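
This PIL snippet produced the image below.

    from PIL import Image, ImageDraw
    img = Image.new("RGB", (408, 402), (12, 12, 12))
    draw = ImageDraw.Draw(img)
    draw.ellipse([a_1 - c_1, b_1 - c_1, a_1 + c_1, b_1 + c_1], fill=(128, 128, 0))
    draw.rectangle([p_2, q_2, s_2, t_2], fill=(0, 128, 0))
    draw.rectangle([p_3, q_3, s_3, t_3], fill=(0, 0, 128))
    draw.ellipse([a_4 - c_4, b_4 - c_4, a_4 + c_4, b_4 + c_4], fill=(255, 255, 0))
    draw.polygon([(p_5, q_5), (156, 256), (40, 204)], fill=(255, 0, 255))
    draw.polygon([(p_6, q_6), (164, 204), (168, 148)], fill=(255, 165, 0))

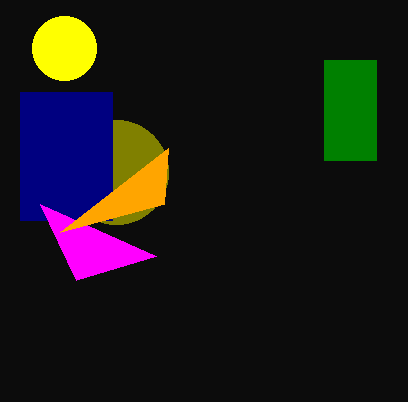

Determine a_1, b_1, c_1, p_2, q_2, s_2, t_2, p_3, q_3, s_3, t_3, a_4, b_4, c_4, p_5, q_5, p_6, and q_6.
a_1 = 116; b_1 = 172; c_1 = 52; p_2 = 324; q_2 = 60; s_2 = 376; t_2 = 160; p_3 = 20; q_3 = 92; s_3 = 112; t_3 = 220; a_4 = 64; b_4 = 48; c_4 = 32; p_5 = 76; q_5 = 280; p_6 = 60; q_6 = 232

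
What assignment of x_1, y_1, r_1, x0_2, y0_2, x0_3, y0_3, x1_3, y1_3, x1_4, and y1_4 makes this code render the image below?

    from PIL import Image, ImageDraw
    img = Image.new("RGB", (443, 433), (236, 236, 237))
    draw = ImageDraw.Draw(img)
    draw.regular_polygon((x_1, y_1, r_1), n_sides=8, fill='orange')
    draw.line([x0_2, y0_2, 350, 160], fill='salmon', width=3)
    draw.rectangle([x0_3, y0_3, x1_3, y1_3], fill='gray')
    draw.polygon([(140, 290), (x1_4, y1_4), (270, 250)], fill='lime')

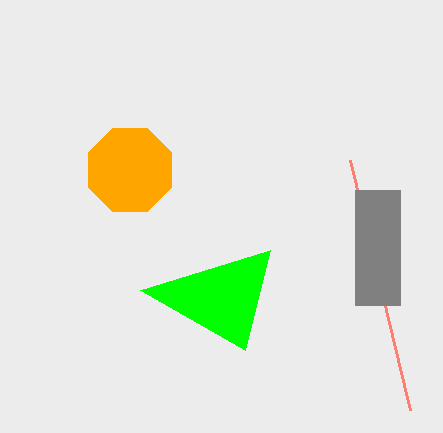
x_1 = 130, y_1 = 170, r_1 = 45, x0_2 = 410, y0_2 = 410, x0_3 = 355, y0_3 = 190, x1_3 = 400, y1_3 = 305, x1_4 = 245, y1_4 = 350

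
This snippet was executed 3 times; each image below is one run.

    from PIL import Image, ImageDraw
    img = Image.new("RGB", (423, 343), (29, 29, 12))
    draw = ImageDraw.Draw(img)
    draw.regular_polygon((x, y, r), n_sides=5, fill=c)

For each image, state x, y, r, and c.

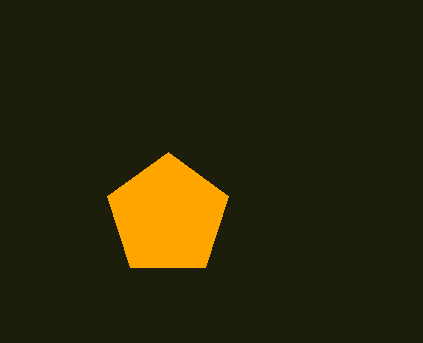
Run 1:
x = 168; y = 216; r = 64; c = 'orange'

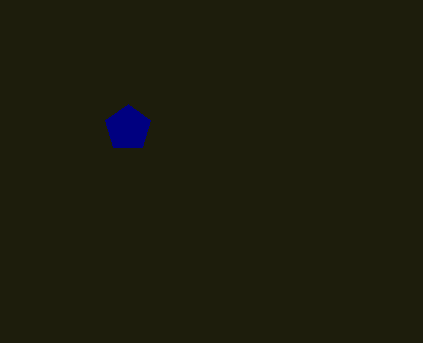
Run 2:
x = 128
y = 128
r = 24
c = 'navy'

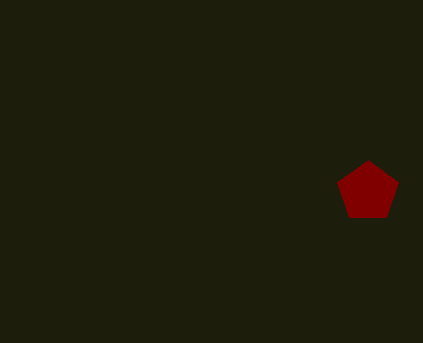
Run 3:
x = 368; y = 192; r = 32; c = 'maroon'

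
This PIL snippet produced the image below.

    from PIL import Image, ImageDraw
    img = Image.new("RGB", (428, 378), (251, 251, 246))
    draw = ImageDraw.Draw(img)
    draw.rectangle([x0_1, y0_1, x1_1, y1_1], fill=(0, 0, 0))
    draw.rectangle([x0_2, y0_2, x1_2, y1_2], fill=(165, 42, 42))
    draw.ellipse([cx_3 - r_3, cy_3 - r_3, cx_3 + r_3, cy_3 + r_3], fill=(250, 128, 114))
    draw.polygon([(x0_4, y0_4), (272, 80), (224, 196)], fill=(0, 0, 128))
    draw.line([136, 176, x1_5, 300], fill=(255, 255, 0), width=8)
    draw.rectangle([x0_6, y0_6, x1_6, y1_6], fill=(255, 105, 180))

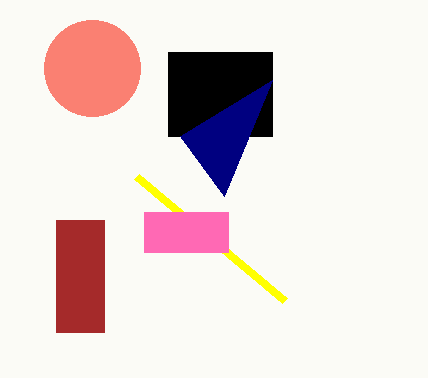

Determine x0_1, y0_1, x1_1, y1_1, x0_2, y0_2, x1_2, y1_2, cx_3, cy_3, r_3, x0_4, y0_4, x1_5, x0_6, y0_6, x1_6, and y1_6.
x0_1 = 168, y0_1 = 52, x1_1 = 272, y1_1 = 136, x0_2 = 56, y0_2 = 220, x1_2 = 104, y1_2 = 332, cx_3 = 92, cy_3 = 68, r_3 = 48, x0_4 = 180, y0_4 = 136, x1_5 = 284, x0_6 = 144, y0_6 = 212, x1_6 = 228, y1_6 = 252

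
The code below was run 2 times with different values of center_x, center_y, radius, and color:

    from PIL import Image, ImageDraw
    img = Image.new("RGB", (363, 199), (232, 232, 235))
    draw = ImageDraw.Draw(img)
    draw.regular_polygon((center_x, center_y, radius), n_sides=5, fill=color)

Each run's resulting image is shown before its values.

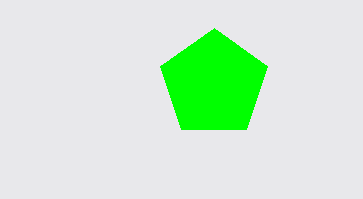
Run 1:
center_x = 214; center_y = 84; radius = 56; color = 'lime'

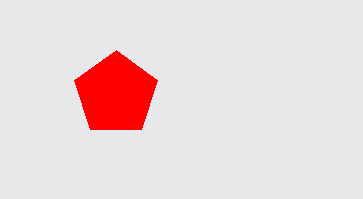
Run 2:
center_x = 116
center_y = 94
radius = 44
color = 'red'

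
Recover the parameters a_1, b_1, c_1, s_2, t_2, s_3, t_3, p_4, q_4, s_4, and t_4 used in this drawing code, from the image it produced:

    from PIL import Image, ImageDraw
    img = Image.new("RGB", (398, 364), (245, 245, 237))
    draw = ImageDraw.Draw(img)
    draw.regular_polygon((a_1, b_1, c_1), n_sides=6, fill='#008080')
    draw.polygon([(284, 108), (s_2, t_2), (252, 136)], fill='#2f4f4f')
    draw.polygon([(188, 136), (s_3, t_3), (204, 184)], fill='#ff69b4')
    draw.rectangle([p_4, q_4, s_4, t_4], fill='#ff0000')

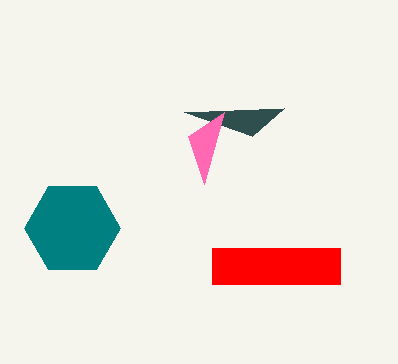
a_1 = 72
b_1 = 228
c_1 = 48
s_2 = 184
t_2 = 112
s_3 = 224
t_3 = 112
p_4 = 212
q_4 = 248
s_4 = 340
t_4 = 284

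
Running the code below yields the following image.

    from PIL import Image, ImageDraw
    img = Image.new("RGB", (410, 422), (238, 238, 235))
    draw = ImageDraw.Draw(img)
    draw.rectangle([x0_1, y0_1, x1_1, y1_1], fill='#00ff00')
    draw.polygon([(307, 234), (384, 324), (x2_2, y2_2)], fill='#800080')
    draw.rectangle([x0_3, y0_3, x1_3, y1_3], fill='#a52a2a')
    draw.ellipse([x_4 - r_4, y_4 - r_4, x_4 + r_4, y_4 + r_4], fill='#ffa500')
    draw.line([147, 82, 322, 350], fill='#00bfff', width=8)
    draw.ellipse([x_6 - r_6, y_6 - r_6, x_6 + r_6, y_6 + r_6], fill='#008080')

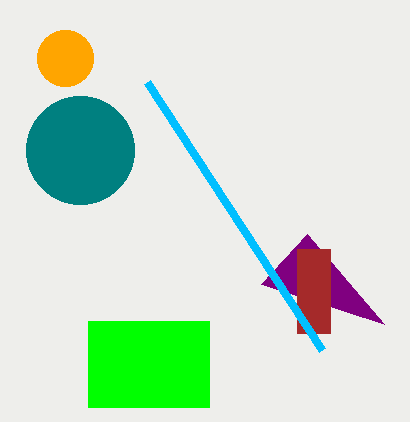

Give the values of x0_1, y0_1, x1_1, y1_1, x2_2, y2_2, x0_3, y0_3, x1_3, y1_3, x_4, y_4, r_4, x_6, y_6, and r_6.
x0_1 = 88; y0_1 = 321; x1_1 = 209; y1_1 = 407; x2_2 = 261; y2_2 = 284; x0_3 = 297; y0_3 = 249; x1_3 = 330; y1_3 = 333; x_4 = 65; y_4 = 58; r_4 = 28; x_6 = 80; y_6 = 150; r_6 = 54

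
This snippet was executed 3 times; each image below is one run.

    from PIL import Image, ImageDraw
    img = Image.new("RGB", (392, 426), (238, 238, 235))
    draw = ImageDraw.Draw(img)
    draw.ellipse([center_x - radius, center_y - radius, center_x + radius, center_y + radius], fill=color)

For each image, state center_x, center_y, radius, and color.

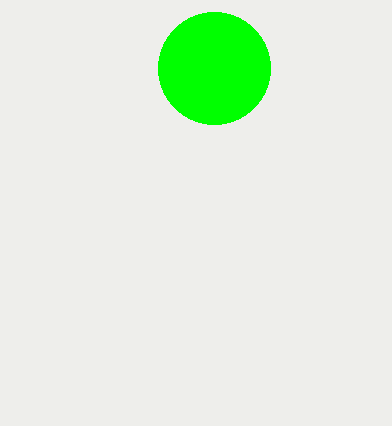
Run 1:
center_x = 214, center_y = 68, radius = 56, color = 'lime'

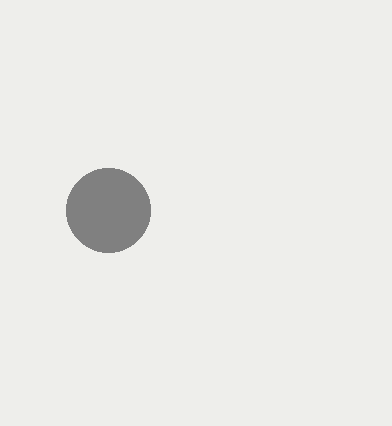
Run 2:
center_x = 108
center_y = 210
radius = 42
color = 'gray'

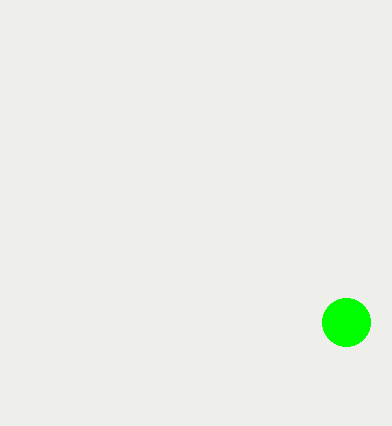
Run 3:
center_x = 346
center_y = 322
radius = 24
color = 'lime'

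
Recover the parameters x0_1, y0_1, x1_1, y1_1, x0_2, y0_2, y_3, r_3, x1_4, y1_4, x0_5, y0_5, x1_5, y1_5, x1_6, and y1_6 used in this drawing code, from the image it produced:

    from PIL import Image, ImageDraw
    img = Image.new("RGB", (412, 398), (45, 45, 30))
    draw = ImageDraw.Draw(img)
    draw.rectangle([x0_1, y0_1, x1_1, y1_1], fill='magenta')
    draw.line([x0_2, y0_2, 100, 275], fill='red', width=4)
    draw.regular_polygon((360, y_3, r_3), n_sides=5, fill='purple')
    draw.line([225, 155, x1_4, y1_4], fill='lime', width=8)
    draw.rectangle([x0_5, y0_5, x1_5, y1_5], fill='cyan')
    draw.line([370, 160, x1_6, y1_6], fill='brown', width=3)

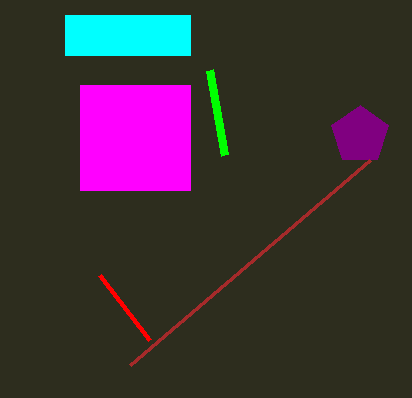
x0_1 = 80; y0_1 = 85; x1_1 = 190; y1_1 = 190; x0_2 = 150; y0_2 = 340; y_3 = 135; r_3 = 30; x1_4 = 210; y1_4 = 70; x0_5 = 65; y0_5 = 15; x1_5 = 190; y1_5 = 55; x1_6 = 130; y1_6 = 365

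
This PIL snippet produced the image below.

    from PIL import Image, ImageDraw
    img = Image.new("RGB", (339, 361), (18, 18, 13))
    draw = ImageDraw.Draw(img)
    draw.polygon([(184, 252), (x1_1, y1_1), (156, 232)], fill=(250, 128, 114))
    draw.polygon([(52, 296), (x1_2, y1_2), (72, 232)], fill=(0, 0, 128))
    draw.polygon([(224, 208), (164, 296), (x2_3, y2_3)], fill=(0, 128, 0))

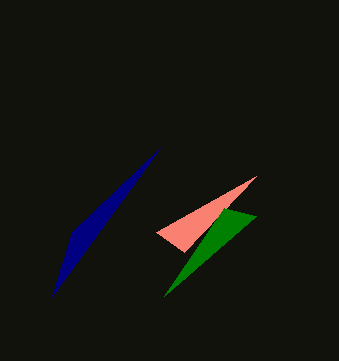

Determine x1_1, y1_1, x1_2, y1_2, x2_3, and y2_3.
x1_1 = 256; y1_1 = 176; x1_2 = 160; y1_2 = 148; x2_3 = 256; y2_3 = 216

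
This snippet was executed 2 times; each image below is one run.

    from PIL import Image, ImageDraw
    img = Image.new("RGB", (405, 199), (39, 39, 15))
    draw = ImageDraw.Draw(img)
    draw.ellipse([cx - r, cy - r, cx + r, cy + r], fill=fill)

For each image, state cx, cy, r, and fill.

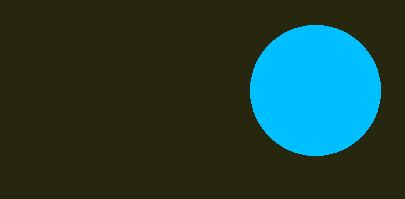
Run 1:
cx = 315, cy = 90, r = 65, fill = 'deepskyblue'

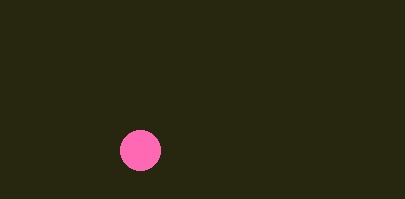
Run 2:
cx = 140
cy = 150
r = 20
fill = 'hotpink'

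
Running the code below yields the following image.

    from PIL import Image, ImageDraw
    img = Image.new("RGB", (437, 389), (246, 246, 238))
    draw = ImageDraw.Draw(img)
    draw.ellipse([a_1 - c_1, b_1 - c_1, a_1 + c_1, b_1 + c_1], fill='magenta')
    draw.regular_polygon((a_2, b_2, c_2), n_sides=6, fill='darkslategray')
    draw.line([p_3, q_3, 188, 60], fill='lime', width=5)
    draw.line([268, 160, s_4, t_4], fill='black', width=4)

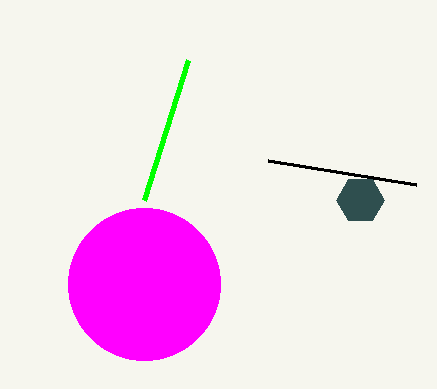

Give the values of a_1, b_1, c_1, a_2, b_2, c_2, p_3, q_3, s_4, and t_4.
a_1 = 144, b_1 = 284, c_1 = 76, a_2 = 360, b_2 = 200, c_2 = 24, p_3 = 144, q_3 = 200, s_4 = 416, t_4 = 184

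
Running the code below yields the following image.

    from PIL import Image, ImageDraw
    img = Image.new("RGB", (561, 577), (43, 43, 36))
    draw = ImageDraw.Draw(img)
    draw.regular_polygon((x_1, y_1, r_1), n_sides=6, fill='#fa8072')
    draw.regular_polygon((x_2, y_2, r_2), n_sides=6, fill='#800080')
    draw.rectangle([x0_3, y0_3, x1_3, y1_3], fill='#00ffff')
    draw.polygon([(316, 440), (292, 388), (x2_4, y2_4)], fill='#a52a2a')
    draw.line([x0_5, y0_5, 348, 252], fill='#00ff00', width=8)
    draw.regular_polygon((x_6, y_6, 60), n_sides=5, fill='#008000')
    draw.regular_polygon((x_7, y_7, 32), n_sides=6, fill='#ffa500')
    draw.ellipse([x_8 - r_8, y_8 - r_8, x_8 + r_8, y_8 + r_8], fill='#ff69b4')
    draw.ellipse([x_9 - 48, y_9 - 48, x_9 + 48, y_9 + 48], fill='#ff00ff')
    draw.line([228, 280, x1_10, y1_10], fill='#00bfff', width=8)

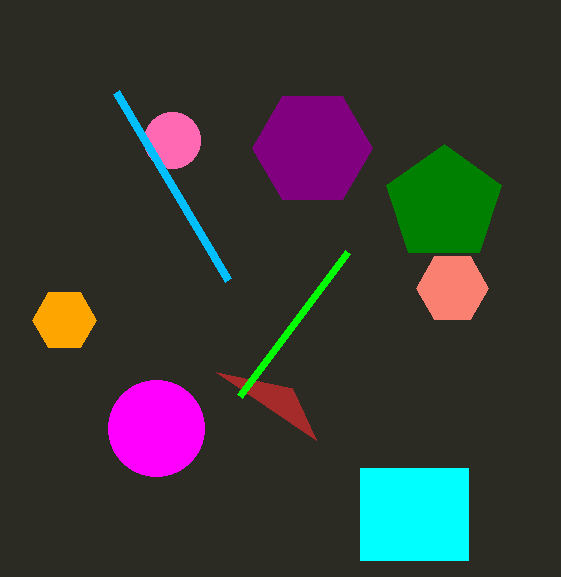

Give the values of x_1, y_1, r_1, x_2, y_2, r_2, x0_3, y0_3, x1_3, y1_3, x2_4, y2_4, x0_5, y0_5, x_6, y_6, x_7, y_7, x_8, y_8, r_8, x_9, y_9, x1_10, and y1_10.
x_1 = 452; y_1 = 288; r_1 = 36; x_2 = 312; y_2 = 148; r_2 = 60; x0_3 = 360; y0_3 = 468; x1_3 = 468; y1_3 = 560; x2_4 = 216; y2_4 = 372; x0_5 = 240; y0_5 = 396; x_6 = 444; y_6 = 204; x_7 = 64; y_7 = 320; x_8 = 172; y_8 = 140; r_8 = 28; x_9 = 156; y_9 = 428; x1_10 = 116; y1_10 = 92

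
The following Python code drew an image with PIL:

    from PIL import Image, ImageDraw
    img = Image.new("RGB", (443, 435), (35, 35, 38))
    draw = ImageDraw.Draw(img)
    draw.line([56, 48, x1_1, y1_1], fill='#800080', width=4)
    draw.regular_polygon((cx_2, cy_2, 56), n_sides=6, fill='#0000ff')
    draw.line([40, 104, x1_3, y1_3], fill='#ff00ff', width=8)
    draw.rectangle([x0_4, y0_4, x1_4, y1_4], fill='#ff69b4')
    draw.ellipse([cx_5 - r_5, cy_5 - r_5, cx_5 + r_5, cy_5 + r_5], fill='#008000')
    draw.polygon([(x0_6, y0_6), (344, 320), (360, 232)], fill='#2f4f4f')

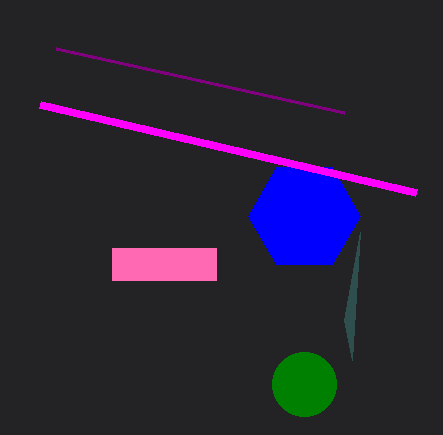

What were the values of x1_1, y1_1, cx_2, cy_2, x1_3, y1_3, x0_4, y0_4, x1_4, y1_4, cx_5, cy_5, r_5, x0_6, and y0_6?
x1_1 = 344
y1_1 = 112
cx_2 = 304
cy_2 = 216
x1_3 = 416
y1_3 = 192
x0_4 = 112
y0_4 = 248
x1_4 = 216
y1_4 = 280
cx_5 = 304
cy_5 = 384
r_5 = 32
x0_6 = 352
y0_6 = 360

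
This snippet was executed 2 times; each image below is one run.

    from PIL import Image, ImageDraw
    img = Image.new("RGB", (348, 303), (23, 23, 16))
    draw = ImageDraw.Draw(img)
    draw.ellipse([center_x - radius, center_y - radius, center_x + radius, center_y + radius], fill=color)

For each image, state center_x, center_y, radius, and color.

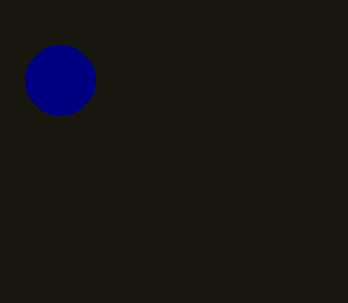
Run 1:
center_x = 60, center_y = 80, radius = 35, color = 'navy'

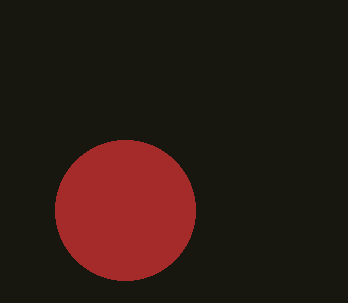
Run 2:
center_x = 125
center_y = 210
radius = 70
color = 'brown'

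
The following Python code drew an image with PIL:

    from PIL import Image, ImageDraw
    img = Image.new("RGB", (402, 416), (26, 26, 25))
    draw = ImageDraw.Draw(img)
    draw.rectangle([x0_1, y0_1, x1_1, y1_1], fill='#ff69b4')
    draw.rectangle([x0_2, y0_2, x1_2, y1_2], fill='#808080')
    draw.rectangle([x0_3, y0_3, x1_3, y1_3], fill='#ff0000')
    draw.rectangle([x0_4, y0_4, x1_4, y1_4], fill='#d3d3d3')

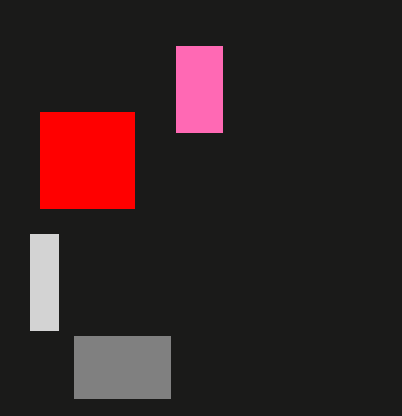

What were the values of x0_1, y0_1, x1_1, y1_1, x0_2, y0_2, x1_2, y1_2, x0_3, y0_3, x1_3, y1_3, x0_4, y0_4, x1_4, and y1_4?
x0_1 = 176; y0_1 = 46; x1_1 = 222; y1_1 = 132; x0_2 = 74; y0_2 = 336; x1_2 = 170; y1_2 = 398; x0_3 = 40; y0_3 = 112; x1_3 = 134; y1_3 = 208; x0_4 = 30; y0_4 = 234; x1_4 = 58; y1_4 = 330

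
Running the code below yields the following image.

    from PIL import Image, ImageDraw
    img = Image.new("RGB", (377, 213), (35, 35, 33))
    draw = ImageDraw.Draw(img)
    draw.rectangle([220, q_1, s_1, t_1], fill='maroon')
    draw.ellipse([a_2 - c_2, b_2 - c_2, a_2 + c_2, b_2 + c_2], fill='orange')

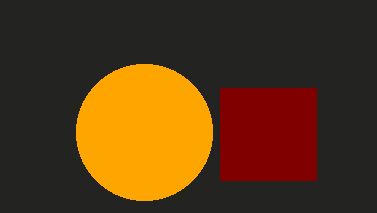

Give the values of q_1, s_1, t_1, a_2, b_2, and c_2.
q_1 = 88
s_1 = 316
t_1 = 180
a_2 = 144
b_2 = 132
c_2 = 68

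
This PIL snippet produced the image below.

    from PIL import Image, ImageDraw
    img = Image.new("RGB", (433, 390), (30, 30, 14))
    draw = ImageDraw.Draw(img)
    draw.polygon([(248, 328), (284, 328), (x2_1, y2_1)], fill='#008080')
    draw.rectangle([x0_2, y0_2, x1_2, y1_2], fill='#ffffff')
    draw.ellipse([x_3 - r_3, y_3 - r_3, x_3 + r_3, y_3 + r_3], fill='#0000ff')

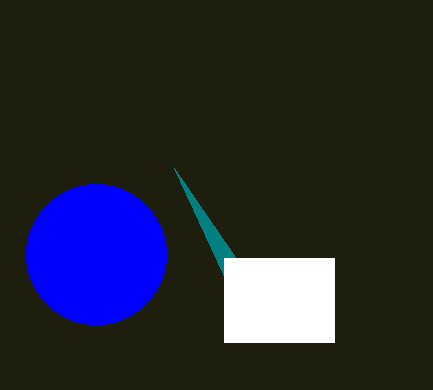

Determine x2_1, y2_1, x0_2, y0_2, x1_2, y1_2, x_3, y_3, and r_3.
x2_1 = 174, y2_1 = 168, x0_2 = 224, y0_2 = 258, x1_2 = 334, y1_2 = 342, x_3 = 96, y_3 = 254, r_3 = 70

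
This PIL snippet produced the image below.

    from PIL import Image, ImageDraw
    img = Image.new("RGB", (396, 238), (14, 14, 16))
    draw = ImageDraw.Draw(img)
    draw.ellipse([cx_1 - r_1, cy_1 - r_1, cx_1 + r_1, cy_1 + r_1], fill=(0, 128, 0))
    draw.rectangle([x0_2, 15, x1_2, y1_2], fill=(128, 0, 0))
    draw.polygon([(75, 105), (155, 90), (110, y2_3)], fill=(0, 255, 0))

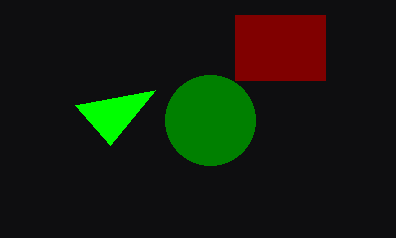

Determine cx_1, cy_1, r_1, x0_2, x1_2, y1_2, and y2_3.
cx_1 = 210
cy_1 = 120
r_1 = 45
x0_2 = 235
x1_2 = 325
y1_2 = 80
y2_3 = 145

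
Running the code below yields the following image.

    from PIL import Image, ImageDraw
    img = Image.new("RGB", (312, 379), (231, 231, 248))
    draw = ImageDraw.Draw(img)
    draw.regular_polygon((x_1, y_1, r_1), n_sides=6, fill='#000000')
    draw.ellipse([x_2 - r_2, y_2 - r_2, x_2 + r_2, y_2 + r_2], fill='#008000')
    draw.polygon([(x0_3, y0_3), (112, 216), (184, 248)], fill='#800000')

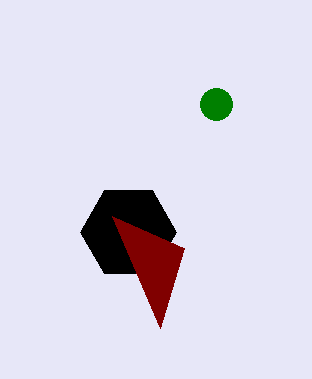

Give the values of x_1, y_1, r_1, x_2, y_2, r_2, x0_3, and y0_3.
x_1 = 128
y_1 = 232
r_1 = 48
x_2 = 216
y_2 = 104
r_2 = 16
x0_3 = 160
y0_3 = 328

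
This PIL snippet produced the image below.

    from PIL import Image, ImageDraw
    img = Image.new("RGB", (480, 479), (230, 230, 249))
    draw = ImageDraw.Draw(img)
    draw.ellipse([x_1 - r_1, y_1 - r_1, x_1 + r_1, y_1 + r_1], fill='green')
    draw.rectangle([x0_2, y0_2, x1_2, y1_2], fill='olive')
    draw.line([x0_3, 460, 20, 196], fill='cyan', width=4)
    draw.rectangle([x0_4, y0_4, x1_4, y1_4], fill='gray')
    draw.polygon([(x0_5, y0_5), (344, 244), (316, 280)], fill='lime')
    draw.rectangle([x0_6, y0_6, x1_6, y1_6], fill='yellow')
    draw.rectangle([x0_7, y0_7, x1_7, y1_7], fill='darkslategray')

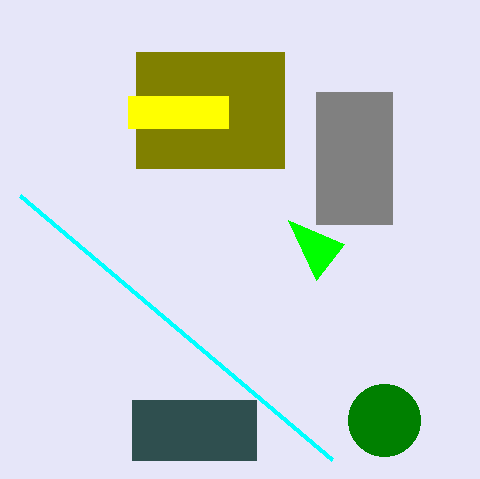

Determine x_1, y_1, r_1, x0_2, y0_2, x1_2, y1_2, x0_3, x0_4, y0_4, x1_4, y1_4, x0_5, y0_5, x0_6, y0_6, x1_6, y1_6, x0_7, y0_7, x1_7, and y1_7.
x_1 = 384; y_1 = 420; r_1 = 36; x0_2 = 136; y0_2 = 52; x1_2 = 284; y1_2 = 168; x0_3 = 332; x0_4 = 316; y0_4 = 92; x1_4 = 392; y1_4 = 224; x0_5 = 288; y0_5 = 220; x0_6 = 128; y0_6 = 96; x1_6 = 228; y1_6 = 128; x0_7 = 132; y0_7 = 400; x1_7 = 256; y1_7 = 460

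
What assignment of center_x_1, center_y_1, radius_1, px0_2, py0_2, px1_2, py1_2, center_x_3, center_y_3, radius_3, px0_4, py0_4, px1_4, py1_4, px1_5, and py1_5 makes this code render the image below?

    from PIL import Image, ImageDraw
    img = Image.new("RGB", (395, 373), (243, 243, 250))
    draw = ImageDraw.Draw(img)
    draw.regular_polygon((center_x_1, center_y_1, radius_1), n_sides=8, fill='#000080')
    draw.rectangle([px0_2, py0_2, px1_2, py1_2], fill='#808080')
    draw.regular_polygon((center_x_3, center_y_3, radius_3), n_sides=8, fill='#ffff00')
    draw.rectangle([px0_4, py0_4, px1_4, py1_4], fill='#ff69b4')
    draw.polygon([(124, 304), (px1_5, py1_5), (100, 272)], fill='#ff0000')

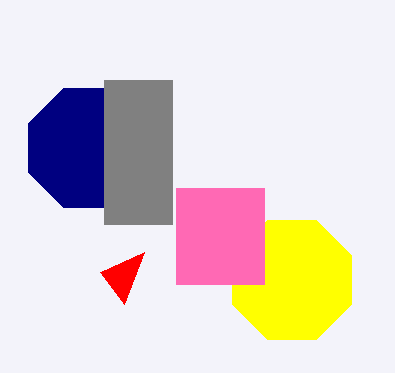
center_x_1 = 88, center_y_1 = 148, radius_1 = 64, px0_2 = 104, py0_2 = 80, px1_2 = 172, py1_2 = 224, center_x_3 = 292, center_y_3 = 280, radius_3 = 64, px0_4 = 176, py0_4 = 188, px1_4 = 264, py1_4 = 284, px1_5 = 144, py1_5 = 252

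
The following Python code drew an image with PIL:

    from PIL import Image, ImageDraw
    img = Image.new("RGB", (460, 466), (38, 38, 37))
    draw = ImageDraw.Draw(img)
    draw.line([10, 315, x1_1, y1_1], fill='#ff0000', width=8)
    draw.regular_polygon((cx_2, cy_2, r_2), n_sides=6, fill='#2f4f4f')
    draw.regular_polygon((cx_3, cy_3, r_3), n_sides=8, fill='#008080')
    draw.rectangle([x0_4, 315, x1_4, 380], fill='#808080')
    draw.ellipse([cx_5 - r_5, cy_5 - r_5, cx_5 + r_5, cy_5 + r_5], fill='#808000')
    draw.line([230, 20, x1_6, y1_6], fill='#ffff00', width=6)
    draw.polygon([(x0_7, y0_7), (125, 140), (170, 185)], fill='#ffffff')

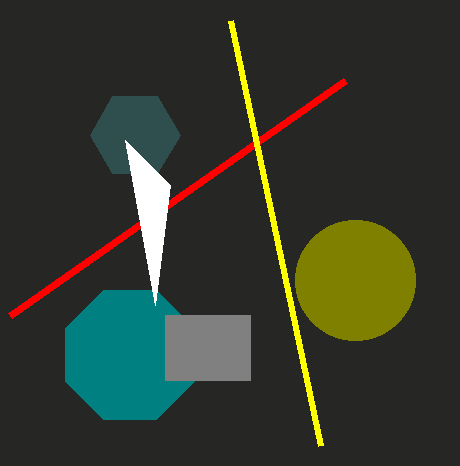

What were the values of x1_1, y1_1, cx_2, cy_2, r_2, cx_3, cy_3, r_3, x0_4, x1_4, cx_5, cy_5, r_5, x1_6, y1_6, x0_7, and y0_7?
x1_1 = 345
y1_1 = 80
cx_2 = 135
cy_2 = 135
r_2 = 45
cx_3 = 130
cy_3 = 355
r_3 = 70
x0_4 = 165
x1_4 = 250
cx_5 = 355
cy_5 = 280
r_5 = 60
x1_6 = 320
y1_6 = 445
x0_7 = 155
y0_7 = 305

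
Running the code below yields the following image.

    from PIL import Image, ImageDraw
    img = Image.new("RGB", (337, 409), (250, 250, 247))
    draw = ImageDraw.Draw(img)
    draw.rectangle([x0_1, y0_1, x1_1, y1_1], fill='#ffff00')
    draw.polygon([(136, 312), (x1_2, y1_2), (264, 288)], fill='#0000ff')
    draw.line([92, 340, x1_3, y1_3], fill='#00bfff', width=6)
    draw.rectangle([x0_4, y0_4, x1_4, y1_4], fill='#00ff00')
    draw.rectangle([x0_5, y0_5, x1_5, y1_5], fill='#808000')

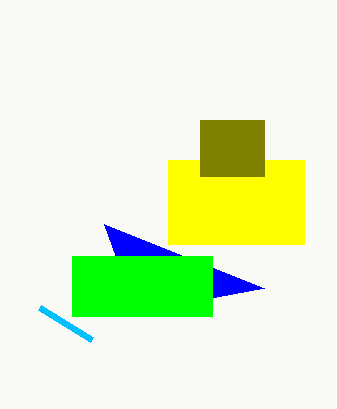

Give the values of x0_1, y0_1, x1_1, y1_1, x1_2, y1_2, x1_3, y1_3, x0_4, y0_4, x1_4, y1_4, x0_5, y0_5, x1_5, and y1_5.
x0_1 = 168
y0_1 = 160
x1_1 = 304
y1_1 = 244
x1_2 = 104
y1_2 = 224
x1_3 = 40
y1_3 = 308
x0_4 = 72
y0_4 = 256
x1_4 = 212
y1_4 = 316
x0_5 = 200
y0_5 = 120
x1_5 = 264
y1_5 = 176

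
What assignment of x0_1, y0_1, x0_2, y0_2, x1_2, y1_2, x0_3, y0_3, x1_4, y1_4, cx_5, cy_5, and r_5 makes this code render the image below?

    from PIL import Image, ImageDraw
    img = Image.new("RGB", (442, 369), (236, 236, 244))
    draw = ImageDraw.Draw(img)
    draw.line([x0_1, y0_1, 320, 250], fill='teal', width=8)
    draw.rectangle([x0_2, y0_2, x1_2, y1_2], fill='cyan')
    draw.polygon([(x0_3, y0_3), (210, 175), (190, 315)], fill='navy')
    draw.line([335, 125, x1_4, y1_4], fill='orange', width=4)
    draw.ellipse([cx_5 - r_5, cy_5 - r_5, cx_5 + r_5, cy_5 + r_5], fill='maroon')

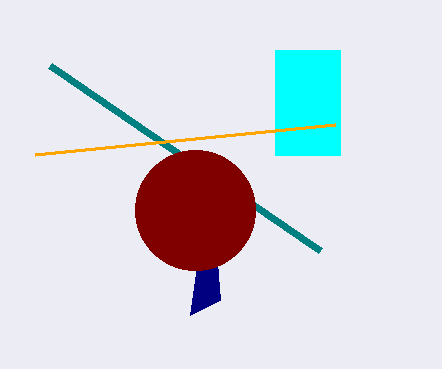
x0_1 = 50
y0_1 = 65
x0_2 = 275
y0_2 = 50
x1_2 = 340
y1_2 = 155
x0_3 = 220
y0_3 = 300
x1_4 = 35
y1_4 = 155
cx_5 = 195
cy_5 = 210
r_5 = 60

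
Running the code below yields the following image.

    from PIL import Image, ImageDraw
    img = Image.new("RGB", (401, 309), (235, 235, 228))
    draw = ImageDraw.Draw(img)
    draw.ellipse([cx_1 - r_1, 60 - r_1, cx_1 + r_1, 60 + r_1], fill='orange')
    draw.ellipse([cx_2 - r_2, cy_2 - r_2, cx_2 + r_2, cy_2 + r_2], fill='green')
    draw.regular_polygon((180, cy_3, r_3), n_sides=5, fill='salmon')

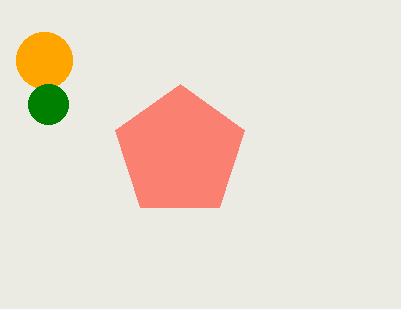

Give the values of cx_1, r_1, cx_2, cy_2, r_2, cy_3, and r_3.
cx_1 = 44, r_1 = 28, cx_2 = 48, cy_2 = 104, r_2 = 20, cy_3 = 152, r_3 = 68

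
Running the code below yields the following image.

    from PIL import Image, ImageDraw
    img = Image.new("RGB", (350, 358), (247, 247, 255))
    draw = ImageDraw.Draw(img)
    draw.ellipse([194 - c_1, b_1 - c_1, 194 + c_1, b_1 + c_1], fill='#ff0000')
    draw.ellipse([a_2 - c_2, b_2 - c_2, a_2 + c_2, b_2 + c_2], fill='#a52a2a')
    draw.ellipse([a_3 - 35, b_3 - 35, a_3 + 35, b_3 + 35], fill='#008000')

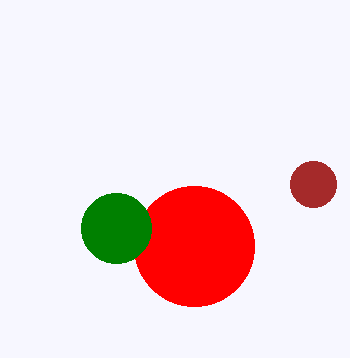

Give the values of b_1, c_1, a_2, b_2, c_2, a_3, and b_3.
b_1 = 246, c_1 = 60, a_2 = 313, b_2 = 184, c_2 = 23, a_3 = 116, b_3 = 228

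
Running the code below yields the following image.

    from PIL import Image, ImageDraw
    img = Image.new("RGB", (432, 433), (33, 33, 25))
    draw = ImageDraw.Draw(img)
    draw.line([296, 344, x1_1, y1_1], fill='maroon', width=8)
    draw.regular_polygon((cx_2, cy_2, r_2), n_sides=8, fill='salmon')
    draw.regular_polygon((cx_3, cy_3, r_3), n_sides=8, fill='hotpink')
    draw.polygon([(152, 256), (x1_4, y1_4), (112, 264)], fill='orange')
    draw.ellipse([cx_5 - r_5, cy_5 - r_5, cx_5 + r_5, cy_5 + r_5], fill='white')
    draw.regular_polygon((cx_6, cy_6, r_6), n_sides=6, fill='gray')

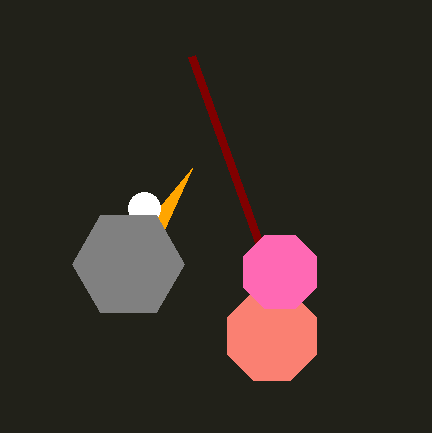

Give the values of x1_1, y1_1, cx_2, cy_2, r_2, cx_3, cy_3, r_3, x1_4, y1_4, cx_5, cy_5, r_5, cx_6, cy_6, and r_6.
x1_1 = 192
y1_1 = 56
cx_2 = 272
cy_2 = 336
r_2 = 48
cx_3 = 280
cy_3 = 272
r_3 = 40
x1_4 = 192
y1_4 = 168
cx_5 = 144
cy_5 = 208
r_5 = 16
cx_6 = 128
cy_6 = 264
r_6 = 56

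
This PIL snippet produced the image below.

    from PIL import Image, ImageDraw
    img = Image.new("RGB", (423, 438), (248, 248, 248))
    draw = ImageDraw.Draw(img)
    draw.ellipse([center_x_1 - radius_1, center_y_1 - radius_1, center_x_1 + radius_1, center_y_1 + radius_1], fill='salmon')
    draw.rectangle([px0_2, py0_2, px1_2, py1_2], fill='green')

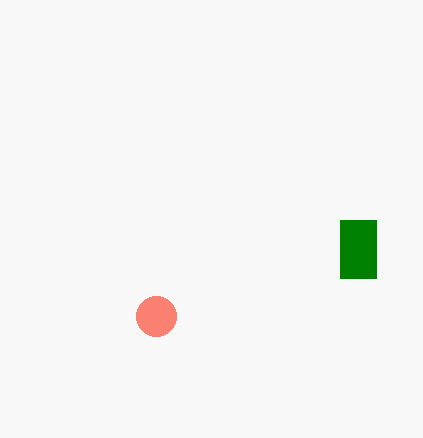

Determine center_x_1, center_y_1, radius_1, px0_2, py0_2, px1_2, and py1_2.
center_x_1 = 156; center_y_1 = 316; radius_1 = 20; px0_2 = 340; py0_2 = 220; px1_2 = 376; py1_2 = 278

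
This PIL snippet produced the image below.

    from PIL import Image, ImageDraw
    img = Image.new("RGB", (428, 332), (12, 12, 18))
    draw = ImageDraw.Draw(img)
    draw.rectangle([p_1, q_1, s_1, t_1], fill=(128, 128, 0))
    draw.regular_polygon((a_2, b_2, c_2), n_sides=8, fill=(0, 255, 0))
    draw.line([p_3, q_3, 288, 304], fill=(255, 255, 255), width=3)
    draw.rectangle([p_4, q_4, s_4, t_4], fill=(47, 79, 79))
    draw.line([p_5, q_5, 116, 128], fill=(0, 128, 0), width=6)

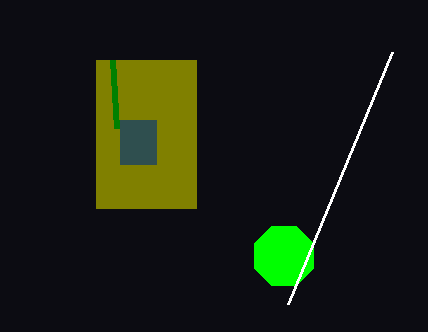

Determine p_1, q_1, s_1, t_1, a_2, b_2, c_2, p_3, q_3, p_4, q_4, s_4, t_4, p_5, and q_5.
p_1 = 96; q_1 = 60; s_1 = 196; t_1 = 208; a_2 = 284; b_2 = 256; c_2 = 32; p_3 = 392; q_3 = 52; p_4 = 120; q_4 = 120; s_4 = 156; t_4 = 164; p_5 = 112; q_5 = 60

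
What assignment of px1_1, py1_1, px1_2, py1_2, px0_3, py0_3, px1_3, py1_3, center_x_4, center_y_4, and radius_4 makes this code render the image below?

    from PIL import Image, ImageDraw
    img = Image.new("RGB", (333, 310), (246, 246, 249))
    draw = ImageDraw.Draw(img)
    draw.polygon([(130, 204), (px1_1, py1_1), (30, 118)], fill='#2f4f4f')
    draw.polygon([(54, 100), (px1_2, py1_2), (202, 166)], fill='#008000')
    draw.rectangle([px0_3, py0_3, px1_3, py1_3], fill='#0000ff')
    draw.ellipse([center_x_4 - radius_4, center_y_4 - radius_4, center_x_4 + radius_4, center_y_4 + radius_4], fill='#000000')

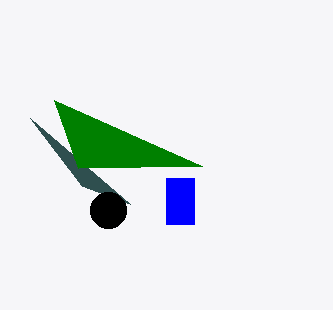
px1_1 = 82, py1_1 = 186, px1_2 = 78, py1_2 = 168, px0_3 = 166, py0_3 = 178, px1_3 = 194, py1_3 = 224, center_x_4 = 108, center_y_4 = 210, radius_4 = 18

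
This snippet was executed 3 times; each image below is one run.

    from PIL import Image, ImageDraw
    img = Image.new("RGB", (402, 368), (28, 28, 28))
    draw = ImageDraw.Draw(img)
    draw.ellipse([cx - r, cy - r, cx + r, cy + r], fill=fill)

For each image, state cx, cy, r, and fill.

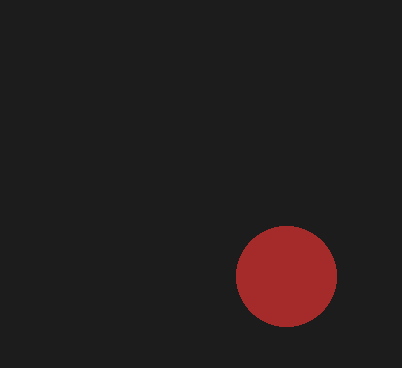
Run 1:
cx = 286, cy = 276, r = 50, fill = 'brown'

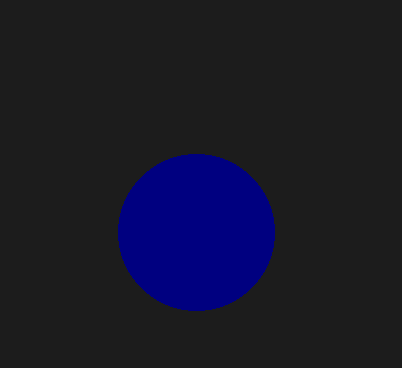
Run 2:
cx = 196
cy = 232
r = 78
fill = 'navy'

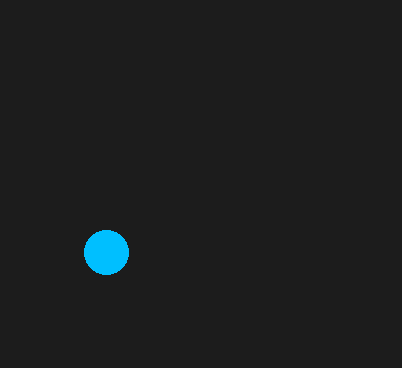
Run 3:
cx = 106, cy = 252, r = 22, fill = 'deepskyblue'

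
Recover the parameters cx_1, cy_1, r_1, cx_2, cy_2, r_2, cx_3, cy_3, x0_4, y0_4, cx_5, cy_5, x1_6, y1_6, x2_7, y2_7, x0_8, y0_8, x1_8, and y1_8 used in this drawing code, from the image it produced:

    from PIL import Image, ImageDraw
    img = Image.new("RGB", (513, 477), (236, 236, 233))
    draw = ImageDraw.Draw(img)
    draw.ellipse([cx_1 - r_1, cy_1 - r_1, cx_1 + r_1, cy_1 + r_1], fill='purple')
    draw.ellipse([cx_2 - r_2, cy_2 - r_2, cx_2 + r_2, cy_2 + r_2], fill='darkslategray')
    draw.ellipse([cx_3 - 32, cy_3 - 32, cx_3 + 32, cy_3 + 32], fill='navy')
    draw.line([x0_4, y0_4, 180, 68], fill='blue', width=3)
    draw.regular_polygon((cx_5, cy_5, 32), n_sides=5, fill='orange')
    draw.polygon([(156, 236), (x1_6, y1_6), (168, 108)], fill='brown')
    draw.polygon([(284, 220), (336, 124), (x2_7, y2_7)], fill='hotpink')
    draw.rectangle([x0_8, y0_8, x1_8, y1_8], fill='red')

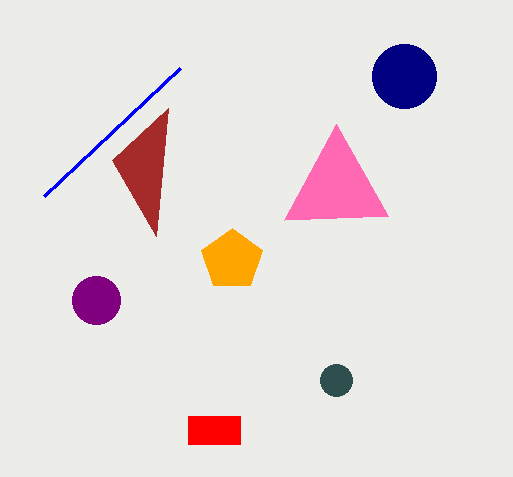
cx_1 = 96
cy_1 = 300
r_1 = 24
cx_2 = 336
cy_2 = 380
r_2 = 16
cx_3 = 404
cy_3 = 76
x0_4 = 44
y0_4 = 196
cx_5 = 232
cy_5 = 260
x1_6 = 112
y1_6 = 160
x2_7 = 388
y2_7 = 216
x0_8 = 188
y0_8 = 416
x1_8 = 240
y1_8 = 444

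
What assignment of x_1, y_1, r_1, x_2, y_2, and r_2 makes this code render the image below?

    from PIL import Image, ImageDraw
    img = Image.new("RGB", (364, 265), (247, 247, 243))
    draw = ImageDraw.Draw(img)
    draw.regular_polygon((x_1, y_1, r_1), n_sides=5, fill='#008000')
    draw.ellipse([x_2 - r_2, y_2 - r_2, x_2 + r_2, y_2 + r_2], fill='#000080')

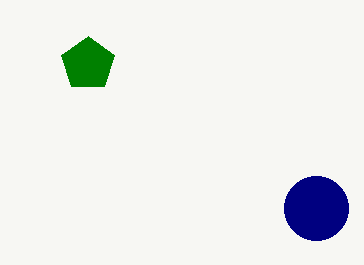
x_1 = 88, y_1 = 64, r_1 = 28, x_2 = 316, y_2 = 208, r_2 = 32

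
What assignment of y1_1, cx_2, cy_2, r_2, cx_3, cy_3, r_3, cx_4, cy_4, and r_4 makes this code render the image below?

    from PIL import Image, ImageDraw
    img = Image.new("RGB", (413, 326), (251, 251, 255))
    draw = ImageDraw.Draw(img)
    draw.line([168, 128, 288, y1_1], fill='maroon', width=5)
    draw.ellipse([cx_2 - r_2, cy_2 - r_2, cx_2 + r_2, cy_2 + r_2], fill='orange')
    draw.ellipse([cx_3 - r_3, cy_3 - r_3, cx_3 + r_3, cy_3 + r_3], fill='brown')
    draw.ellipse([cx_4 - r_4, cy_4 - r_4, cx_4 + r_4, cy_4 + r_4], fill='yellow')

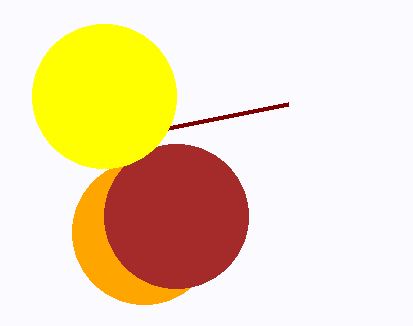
y1_1 = 104, cx_2 = 144, cy_2 = 232, r_2 = 72, cx_3 = 176, cy_3 = 216, r_3 = 72, cx_4 = 104, cy_4 = 96, r_4 = 72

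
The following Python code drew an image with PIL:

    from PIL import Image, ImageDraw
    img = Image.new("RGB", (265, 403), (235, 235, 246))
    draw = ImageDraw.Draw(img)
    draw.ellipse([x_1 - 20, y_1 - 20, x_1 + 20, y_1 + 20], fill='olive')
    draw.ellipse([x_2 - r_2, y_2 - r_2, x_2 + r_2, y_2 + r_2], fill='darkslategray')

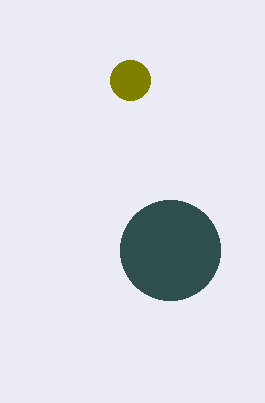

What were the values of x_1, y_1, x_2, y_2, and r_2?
x_1 = 130; y_1 = 80; x_2 = 170; y_2 = 250; r_2 = 50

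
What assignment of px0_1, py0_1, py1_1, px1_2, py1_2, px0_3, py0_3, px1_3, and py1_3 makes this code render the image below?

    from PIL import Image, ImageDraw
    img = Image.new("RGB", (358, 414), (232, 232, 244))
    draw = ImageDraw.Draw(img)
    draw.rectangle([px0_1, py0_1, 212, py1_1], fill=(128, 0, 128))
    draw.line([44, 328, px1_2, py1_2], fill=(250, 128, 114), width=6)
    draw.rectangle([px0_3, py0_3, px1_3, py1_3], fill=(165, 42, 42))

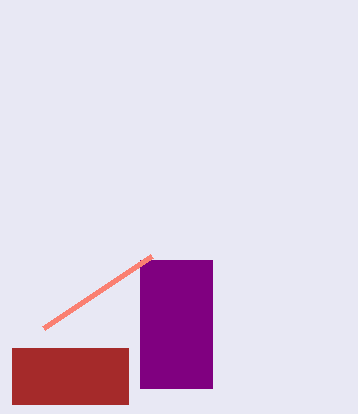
px0_1 = 140; py0_1 = 260; py1_1 = 388; px1_2 = 152; py1_2 = 256; px0_3 = 12; py0_3 = 348; px1_3 = 128; py1_3 = 404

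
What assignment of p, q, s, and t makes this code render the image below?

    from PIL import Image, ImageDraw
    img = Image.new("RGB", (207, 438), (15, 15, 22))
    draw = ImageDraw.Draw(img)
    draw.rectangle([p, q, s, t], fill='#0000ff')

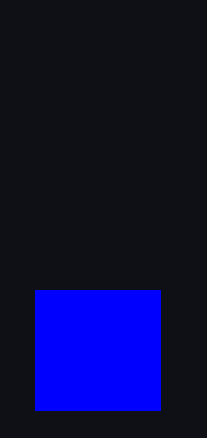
p = 35, q = 290, s = 160, t = 410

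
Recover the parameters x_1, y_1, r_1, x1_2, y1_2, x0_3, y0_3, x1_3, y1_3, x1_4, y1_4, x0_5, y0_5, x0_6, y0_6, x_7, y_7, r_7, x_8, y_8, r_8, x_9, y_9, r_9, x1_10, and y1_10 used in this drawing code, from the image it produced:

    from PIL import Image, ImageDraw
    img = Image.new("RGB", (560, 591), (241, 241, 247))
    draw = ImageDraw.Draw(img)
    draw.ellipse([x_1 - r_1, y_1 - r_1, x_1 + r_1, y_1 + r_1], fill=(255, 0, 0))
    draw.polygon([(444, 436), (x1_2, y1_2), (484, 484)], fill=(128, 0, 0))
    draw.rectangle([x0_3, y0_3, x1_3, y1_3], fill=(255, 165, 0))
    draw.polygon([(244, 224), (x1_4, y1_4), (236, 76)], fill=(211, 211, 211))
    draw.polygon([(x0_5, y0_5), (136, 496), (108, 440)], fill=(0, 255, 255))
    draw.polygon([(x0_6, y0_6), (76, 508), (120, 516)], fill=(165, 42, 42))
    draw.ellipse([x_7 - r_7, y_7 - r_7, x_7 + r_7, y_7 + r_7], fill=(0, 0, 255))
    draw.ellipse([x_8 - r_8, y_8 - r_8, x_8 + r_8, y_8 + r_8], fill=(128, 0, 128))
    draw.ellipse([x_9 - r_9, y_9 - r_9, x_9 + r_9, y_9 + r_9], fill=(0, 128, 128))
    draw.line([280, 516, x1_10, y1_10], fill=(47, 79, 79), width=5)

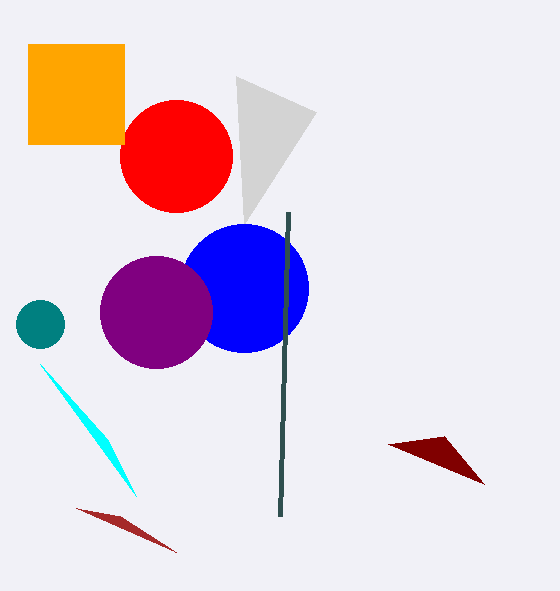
x_1 = 176
y_1 = 156
r_1 = 56
x1_2 = 388
y1_2 = 444
x0_3 = 28
y0_3 = 44
x1_3 = 124
y1_3 = 144
x1_4 = 316
y1_4 = 112
x0_5 = 40
y0_5 = 364
x0_6 = 176
y0_6 = 552
x_7 = 244
y_7 = 288
r_7 = 64
x_8 = 156
y_8 = 312
r_8 = 56
x_9 = 40
y_9 = 324
r_9 = 24
x1_10 = 288
y1_10 = 212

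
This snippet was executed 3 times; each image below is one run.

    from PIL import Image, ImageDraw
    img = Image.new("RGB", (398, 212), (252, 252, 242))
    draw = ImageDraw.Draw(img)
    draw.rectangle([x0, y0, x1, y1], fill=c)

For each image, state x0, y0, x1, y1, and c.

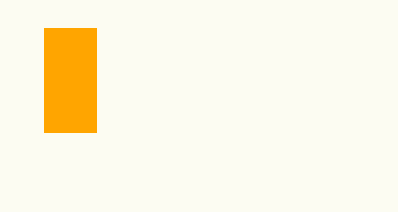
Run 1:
x0 = 44; y0 = 28; x1 = 96; y1 = 132; c = 'orange'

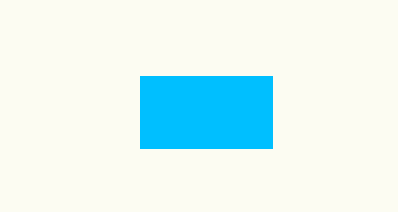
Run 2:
x0 = 140, y0 = 76, x1 = 272, y1 = 148, c = 'deepskyblue'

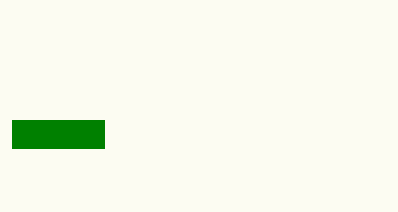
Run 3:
x0 = 12
y0 = 120
x1 = 104
y1 = 148
c = 'green'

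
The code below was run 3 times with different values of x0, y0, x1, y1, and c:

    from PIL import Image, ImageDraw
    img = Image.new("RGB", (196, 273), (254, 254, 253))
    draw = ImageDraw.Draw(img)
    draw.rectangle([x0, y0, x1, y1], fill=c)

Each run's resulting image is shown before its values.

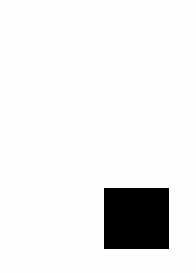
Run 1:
x0 = 104, y0 = 188, x1 = 168, y1 = 248, c = 'black'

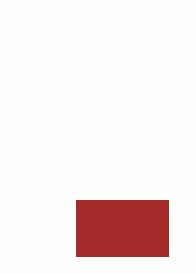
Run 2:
x0 = 76; y0 = 200; x1 = 168; y1 = 256; c = 'brown'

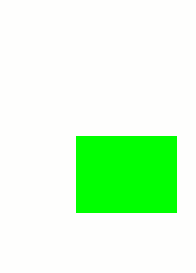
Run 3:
x0 = 76; y0 = 136; x1 = 176; y1 = 212; c = 'lime'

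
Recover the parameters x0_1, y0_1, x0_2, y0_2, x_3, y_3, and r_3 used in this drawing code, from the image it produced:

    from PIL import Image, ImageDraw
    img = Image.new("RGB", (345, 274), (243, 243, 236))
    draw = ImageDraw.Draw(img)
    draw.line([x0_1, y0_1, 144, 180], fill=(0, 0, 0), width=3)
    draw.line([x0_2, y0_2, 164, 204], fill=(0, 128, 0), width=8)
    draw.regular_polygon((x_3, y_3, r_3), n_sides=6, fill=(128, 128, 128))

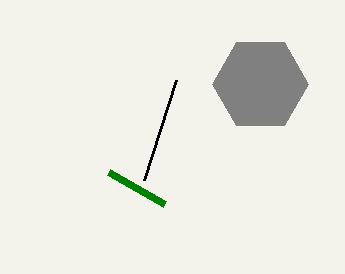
x0_1 = 176; y0_1 = 80; x0_2 = 108; y0_2 = 172; x_3 = 260; y_3 = 84; r_3 = 48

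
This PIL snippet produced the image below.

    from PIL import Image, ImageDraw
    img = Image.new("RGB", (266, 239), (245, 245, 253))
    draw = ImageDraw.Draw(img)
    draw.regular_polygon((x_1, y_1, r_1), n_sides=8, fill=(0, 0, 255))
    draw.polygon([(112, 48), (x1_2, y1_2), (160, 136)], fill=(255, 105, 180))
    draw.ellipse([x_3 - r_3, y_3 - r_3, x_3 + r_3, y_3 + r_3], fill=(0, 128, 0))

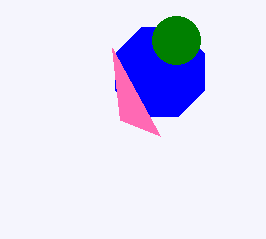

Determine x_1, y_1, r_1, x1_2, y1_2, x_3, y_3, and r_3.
x_1 = 160; y_1 = 72; r_1 = 48; x1_2 = 120; y1_2 = 120; x_3 = 176; y_3 = 40; r_3 = 24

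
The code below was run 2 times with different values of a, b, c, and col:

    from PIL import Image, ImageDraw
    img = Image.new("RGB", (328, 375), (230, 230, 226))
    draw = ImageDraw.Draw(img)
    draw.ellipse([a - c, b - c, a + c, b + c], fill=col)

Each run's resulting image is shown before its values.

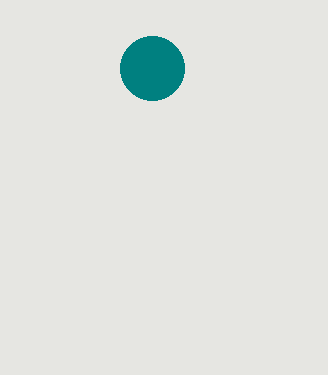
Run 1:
a = 152
b = 68
c = 32
col = 'teal'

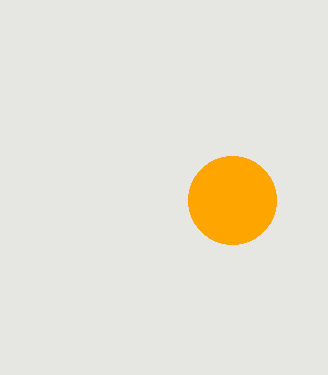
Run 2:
a = 232; b = 200; c = 44; col = 'orange'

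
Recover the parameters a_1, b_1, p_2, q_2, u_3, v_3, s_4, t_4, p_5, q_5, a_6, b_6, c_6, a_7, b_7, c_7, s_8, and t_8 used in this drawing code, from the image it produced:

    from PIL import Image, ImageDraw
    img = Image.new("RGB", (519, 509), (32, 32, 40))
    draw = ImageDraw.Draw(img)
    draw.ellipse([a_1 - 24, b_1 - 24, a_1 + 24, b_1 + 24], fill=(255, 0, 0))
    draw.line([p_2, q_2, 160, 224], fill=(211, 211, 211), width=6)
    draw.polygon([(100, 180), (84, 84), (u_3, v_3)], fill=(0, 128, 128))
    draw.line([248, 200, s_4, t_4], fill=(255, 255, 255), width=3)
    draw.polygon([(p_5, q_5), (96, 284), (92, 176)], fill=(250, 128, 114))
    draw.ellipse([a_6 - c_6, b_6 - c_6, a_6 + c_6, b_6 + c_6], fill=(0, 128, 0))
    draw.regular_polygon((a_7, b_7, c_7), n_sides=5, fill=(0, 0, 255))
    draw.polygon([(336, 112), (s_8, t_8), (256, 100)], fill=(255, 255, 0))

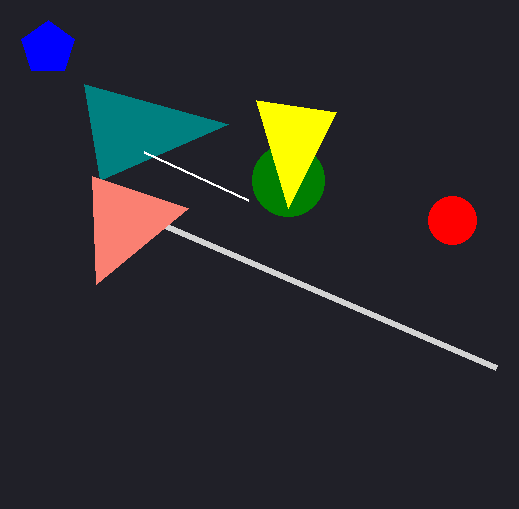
a_1 = 452; b_1 = 220; p_2 = 496; q_2 = 368; u_3 = 228; v_3 = 124; s_4 = 144; t_4 = 152; p_5 = 188; q_5 = 208; a_6 = 288; b_6 = 180; c_6 = 36; a_7 = 48; b_7 = 48; c_7 = 28; s_8 = 288; t_8 = 208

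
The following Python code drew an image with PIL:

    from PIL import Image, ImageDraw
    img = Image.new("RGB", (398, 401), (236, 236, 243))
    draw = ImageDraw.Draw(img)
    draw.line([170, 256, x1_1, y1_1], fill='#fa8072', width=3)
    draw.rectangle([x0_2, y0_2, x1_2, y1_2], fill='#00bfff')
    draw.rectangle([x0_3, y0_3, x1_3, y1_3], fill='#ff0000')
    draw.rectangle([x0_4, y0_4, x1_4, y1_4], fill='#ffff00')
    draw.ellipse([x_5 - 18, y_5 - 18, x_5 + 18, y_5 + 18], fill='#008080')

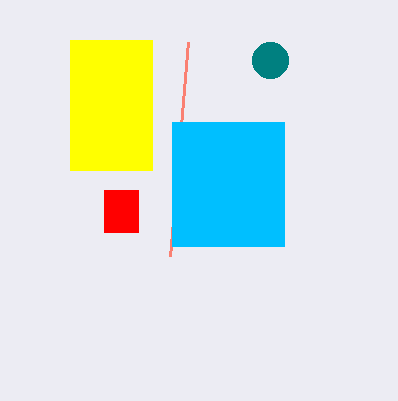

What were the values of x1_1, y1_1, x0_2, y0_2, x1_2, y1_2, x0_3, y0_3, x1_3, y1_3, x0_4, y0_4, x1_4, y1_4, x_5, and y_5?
x1_1 = 188
y1_1 = 42
x0_2 = 172
y0_2 = 122
x1_2 = 284
y1_2 = 246
x0_3 = 104
y0_3 = 190
x1_3 = 138
y1_3 = 232
x0_4 = 70
y0_4 = 40
x1_4 = 152
y1_4 = 170
x_5 = 270
y_5 = 60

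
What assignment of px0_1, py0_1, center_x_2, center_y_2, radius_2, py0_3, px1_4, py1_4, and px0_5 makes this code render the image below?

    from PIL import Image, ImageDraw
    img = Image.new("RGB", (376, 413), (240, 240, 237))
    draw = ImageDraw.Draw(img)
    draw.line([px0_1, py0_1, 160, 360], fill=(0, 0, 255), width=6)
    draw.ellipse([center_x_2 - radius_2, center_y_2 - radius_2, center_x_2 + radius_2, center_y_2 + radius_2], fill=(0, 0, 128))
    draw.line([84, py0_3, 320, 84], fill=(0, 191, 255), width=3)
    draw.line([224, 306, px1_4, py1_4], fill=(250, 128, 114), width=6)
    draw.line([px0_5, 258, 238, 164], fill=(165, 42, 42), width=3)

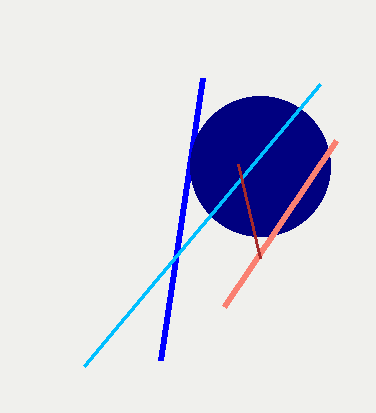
px0_1 = 202, py0_1 = 78, center_x_2 = 260, center_y_2 = 166, radius_2 = 70, py0_3 = 366, px1_4 = 336, py1_4 = 140, px0_5 = 260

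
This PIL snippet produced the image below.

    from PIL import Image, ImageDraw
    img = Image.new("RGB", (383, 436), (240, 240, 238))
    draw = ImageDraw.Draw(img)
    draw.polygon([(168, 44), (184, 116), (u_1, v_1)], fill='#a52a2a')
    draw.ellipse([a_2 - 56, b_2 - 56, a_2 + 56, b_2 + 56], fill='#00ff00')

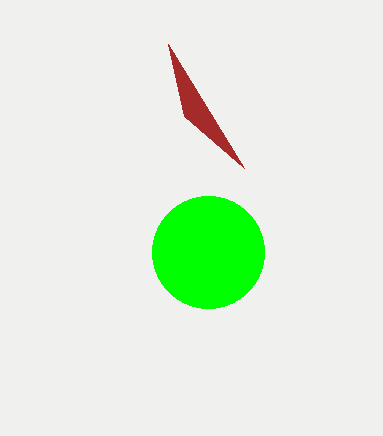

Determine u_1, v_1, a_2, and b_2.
u_1 = 244; v_1 = 168; a_2 = 208; b_2 = 252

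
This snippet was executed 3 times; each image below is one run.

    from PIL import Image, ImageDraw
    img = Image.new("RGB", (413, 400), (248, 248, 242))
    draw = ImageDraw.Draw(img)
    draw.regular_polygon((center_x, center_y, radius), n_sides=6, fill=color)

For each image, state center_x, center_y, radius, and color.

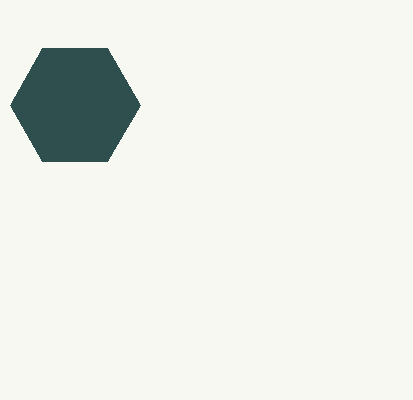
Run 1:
center_x = 75
center_y = 105
radius = 65
color = 'darkslategray'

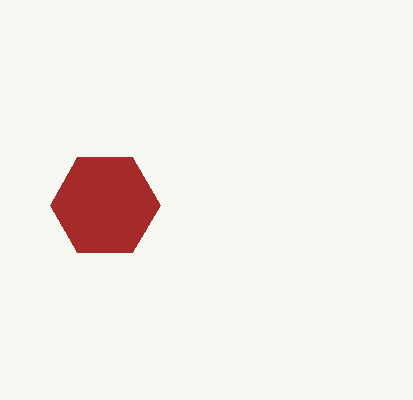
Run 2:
center_x = 105
center_y = 205
radius = 55
color = 'brown'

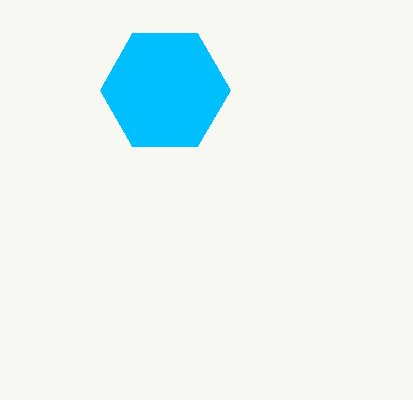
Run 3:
center_x = 165, center_y = 90, radius = 65, color = 'deepskyblue'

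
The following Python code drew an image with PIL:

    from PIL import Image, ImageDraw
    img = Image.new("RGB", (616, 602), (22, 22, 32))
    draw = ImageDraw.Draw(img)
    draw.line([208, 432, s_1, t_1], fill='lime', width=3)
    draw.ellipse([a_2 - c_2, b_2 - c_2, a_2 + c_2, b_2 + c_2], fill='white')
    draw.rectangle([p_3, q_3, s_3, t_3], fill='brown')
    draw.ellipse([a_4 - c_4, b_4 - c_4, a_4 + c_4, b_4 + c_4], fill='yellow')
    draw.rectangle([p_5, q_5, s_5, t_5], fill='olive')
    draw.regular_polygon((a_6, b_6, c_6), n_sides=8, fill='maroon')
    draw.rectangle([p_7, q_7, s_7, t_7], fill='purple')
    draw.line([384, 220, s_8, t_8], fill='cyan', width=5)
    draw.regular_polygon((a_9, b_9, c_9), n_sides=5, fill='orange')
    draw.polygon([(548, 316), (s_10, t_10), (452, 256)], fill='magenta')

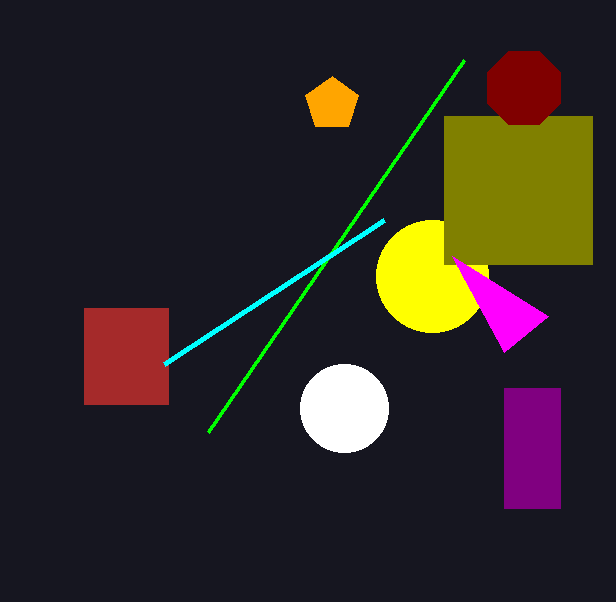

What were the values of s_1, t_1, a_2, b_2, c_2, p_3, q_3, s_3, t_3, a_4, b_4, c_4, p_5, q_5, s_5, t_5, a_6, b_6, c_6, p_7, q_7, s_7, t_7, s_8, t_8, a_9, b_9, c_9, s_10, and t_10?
s_1 = 464, t_1 = 60, a_2 = 344, b_2 = 408, c_2 = 44, p_3 = 84, q_3 = 308, s_3 = 168, t_3 = 404, a_4 = 432, b_4 = 276, c_4 = 56, p_5 = 444, q_5 = 116, s_5 = 592, t_5 = 264, a_6 = 524, b_6 = 88, c_6 = 40, p_7 = 504, q_7 = 388, s_7 = 560, t_7 = 508, s_8 = 164, t_8 = 364, a_9 = 332, b_9 = 104, c_9 = 28, s_10 = 504, t_10 = 352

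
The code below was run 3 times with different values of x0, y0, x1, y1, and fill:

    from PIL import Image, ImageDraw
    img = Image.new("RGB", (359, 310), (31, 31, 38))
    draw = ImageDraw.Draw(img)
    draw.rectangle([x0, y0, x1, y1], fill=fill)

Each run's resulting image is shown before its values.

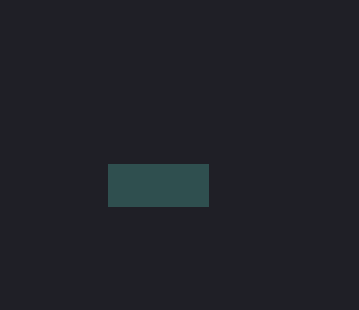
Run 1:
x0 = 108, y0 = 164, x1 = 208, y1 = 206, fill = 'darkslategray'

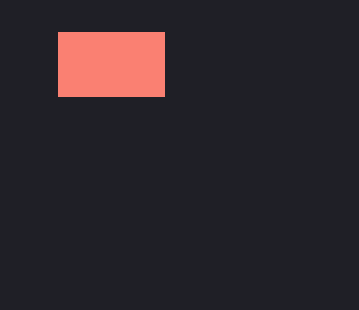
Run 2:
x0 = 58, y0 = 32, x1 = 164, y1 = 96, fill = 'salmon'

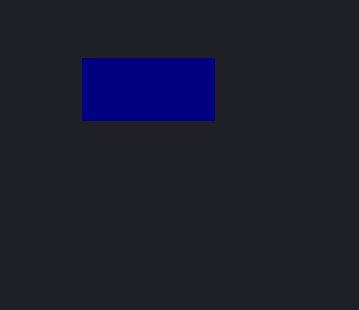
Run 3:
x0 = 82, y0 = 58, x1 = 214, y1 = 120, fill = 'navy'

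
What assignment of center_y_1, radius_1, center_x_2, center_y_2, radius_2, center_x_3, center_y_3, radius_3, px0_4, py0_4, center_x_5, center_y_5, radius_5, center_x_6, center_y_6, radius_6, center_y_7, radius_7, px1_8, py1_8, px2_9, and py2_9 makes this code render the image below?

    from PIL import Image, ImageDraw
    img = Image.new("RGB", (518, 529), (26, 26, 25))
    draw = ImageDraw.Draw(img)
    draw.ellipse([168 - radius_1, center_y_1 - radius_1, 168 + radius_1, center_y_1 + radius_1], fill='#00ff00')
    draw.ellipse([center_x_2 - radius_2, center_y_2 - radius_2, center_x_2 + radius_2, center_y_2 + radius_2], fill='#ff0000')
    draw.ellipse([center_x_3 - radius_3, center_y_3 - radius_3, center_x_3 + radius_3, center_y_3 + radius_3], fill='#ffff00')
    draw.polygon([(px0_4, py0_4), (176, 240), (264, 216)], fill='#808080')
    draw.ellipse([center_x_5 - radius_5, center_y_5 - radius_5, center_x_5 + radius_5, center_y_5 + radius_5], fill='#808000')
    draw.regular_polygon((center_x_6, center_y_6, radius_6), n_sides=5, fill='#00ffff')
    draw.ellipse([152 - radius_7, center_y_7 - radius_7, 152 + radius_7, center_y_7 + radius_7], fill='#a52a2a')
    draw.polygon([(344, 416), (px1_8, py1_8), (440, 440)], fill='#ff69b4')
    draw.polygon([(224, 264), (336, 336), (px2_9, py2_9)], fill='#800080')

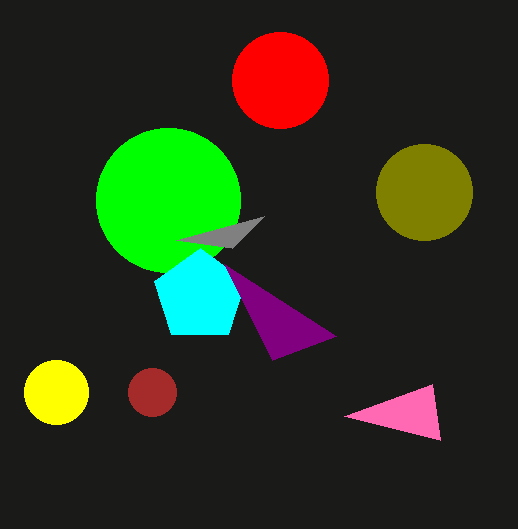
center_y_1 = 200
radius_1 = 72
center_x_2 = 280
center_y_2 = 80
radius_2 = 48
center_x_3 = 56
center_y_3 = 392
radius_3 = 32
px0_4 = 232
py0_4 = 248
center_x_5 = 424
center_y_5 = 192
radius_5 = 48
center_x_6 = 200
center_y_6 = 296
radius_6 = 48
center_y_7 = 392
radius_7 = 24
px1_8 = 432
py1_8 = 384
px2_9 = 272
py2_9 = 360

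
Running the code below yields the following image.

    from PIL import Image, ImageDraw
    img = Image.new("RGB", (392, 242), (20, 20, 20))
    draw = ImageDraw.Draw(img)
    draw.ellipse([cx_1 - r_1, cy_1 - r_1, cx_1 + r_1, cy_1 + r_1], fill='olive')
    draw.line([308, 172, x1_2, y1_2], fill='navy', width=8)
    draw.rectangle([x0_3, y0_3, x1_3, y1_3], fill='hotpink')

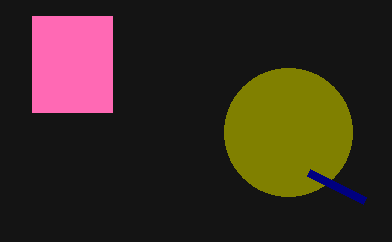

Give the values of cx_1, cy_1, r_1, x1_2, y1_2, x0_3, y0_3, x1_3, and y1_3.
cx_1 = 288
cy_1 = 132
r_1 = 64
x1_2 = 364
y1_2 = 200
x0_3 = 32
y0_3 = 16
x1_3 = 112
y1_3 = 112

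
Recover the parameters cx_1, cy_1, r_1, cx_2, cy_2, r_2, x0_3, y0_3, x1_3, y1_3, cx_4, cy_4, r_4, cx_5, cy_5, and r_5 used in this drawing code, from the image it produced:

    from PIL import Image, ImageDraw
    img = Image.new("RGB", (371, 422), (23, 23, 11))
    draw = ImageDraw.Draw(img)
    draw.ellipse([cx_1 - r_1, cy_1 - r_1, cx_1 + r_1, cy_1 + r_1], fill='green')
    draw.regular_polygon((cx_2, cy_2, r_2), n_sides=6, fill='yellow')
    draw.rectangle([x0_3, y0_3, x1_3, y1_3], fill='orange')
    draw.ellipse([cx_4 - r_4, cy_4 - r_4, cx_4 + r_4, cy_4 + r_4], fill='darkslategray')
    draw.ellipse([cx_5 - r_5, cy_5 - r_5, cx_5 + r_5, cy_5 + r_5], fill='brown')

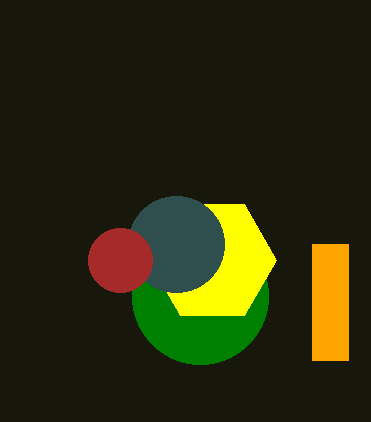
cx_1 = 200; cy_1 = 296; r_1 = 68; cx_2 = 212; cy_2 = 260; r_2 = 64; x0_3 = 312; y0_3 = 244; x1_3 = 348; y1_3 = 360; cx_4 = 176; cy_4 = 244; r_4 = 48; cx_5 = 120; cy_5 = 260; r_5 = 32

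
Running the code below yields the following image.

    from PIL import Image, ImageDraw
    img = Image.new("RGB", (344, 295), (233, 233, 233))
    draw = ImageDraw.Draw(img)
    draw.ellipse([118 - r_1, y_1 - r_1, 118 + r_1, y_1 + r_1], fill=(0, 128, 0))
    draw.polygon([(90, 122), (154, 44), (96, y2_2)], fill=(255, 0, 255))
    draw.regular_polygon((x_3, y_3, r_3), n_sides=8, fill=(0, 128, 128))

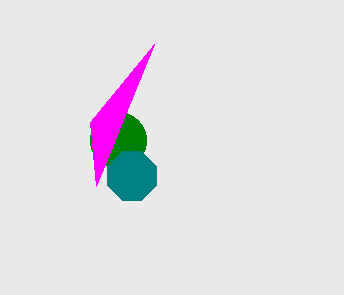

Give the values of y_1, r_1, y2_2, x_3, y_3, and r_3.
y_1 = 140; r_1 = 28; y2_2 = 186; x_3 = 132; y_3 = 176; r_3 = 26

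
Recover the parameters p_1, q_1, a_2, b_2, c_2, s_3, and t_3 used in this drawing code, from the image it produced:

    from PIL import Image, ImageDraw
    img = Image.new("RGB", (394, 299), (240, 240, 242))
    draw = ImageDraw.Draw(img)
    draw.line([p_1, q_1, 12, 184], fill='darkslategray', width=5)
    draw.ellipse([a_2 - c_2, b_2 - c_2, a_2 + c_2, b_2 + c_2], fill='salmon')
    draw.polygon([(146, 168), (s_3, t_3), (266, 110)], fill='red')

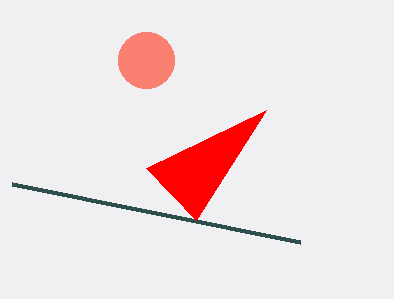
p_1 = 300; q_1 = 242; a_2 = 146; b_2 = 60; c_2 = 28; s_3 = 196; t_3 = 220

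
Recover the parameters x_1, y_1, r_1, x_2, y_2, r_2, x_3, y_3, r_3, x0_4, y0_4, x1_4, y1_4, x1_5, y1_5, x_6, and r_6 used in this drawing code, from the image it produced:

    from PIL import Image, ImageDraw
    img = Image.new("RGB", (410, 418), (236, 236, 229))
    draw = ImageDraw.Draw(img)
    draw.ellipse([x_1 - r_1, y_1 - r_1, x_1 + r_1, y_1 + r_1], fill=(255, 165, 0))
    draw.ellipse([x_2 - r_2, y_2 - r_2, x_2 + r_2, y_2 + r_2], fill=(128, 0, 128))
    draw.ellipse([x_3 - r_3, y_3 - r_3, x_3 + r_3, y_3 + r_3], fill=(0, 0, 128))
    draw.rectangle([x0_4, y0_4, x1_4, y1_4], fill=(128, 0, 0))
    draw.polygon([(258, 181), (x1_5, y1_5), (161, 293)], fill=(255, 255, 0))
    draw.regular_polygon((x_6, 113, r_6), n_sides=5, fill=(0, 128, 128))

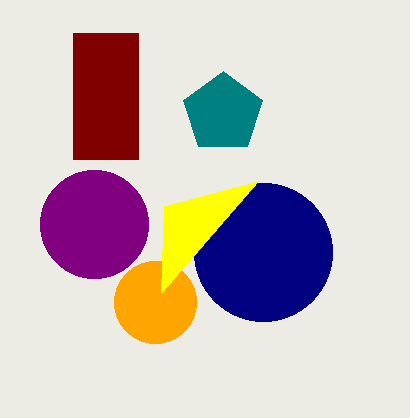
x_1 = 155
y_1 = 302
r_1 = 41
x_2 = 94
y_2 = 224
r_2 = 54
x_3 = 263
y_3 = 252
r_3 = 69
x0_4 = 73
y0_4 = 33
x1_4 = 138
y1_4 = 159
x1_5 = 164
y1_5 = 206
x_6 = 223
r_6 = 42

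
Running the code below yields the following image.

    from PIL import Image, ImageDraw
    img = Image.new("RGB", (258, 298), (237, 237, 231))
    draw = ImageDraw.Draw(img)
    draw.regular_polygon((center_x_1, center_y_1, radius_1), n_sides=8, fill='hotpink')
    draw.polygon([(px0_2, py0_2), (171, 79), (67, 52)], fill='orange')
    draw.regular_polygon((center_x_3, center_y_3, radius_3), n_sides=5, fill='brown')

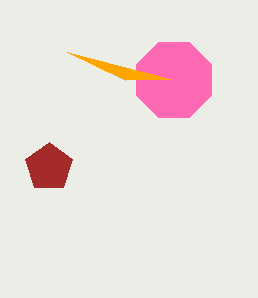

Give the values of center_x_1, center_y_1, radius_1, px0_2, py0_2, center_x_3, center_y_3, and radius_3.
center_x_1 = 174
center_y_1 = 80
radius_1 = 41
px0_2 = 125
py0_2 = 80
center_x_3 = 49
center_y_3 = 167
radius_3 = 25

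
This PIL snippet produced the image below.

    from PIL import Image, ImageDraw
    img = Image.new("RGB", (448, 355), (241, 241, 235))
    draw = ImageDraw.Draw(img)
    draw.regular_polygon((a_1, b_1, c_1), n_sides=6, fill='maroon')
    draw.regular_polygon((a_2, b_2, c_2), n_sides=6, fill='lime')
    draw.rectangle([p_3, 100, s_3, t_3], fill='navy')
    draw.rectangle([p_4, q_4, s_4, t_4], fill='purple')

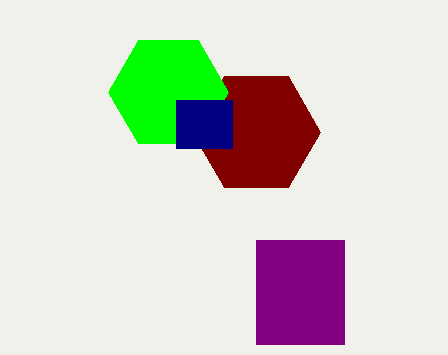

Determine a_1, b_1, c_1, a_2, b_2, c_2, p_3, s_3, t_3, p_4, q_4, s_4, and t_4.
a_1 = 256, b_1 = 132, c_1 = 64, a_2 = 168, b_2 = 92, c_2 = 60, p_3 = 176, s_3 = 232, t_3 = 148, p_4 = 256, q_4 = 240, s_4 = 344, t_4 = 344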